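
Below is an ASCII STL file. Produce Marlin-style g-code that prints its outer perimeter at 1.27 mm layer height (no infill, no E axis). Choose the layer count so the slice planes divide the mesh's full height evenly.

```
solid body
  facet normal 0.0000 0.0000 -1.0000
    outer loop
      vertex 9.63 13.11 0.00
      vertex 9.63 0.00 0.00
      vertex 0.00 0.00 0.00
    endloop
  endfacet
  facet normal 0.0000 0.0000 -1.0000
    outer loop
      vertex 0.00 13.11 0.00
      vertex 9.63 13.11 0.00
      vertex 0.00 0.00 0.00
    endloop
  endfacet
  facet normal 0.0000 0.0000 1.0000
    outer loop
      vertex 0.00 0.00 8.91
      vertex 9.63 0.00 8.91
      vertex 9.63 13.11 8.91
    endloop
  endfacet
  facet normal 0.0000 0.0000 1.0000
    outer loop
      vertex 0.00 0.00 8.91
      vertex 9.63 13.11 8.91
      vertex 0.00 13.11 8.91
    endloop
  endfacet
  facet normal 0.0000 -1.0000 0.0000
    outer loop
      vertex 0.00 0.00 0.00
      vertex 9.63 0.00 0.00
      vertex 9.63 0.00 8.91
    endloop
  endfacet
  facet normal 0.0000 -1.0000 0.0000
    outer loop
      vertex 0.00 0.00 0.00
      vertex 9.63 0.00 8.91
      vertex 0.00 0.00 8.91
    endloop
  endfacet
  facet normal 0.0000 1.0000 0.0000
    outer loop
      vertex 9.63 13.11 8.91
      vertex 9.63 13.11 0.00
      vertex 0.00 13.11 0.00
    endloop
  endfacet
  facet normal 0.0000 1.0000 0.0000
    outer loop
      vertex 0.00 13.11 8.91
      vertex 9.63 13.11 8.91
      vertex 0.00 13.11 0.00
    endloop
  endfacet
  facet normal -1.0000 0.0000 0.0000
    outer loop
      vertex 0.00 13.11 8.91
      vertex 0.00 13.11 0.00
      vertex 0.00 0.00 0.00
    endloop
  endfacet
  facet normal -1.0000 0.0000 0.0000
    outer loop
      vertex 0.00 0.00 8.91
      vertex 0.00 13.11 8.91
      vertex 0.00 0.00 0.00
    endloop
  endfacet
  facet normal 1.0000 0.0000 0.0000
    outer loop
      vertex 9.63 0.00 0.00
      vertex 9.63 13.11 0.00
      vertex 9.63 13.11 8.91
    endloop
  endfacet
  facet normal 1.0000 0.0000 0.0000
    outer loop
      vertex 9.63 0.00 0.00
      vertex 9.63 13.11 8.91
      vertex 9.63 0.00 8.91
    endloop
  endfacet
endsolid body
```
; perimeter-only toolpath
G21 ; units = mm
G90 ; absolute positioning
G28 ; home
; layer 1
G0 Z1.27
G0 X0.00 Y0.00
G1 X9.63 Y0.00
G1 X9.63 Y13.11
G1 X0.00 Y13.11
G1 X0.00 Y0.00
; layer 2
G0 Z2.55
G0 X0.00 Y0.00
G1 X9.63 Y0.00
G1 X9.63 Y13.11
G1 X0.00 Y13.11
G1 X0.00 Y0.00
; layer 3
G0 Z3.82
G0 X0.00 Y0.00
G1 X9.63 Y0.00
G1 X9.63 Y13.11
G1 X0.00 Y13.11
G1 X0.00 Y0.00
; layer 4
G0 Z5.09
G0 X0.00 Y0.00
G1 X9.63 Y0.00
G1 X9.63 Y13.11
G1 X0.00 Y13.11
G1 X0.00 Y0.00
; layer 5
G0 Z6.36
G0 X0.00 Y0.00
G1 X9.63 Y0.00
G1 X9.63 Y13.11
G1 X0.00 Y13.11
G1 X0.00 Y0.00
; layer 6
G0 Z7.64
G0 X0.00 Y0.00
G1 X9.63 Y0.00
G1 X9.63 Y13.11
G1 X0.00 Y13.11
G1 X0.00 Y0.00
; layer 7
G0 Z8.91
G0 X0.00 Y0.00
G1 X9.63 Y0.00
G1 X9.63 Y13.11
G1 X0.00 Y13.11
G1 X0.00 Y0.00
M2 ; end

The solid is a rectangular box, roughly 9.63 × 13.1 mm footprint and 8.91 mm tall. Slicing at Δz = 1.27 mm — 7 equal slices spanning the solid's height, so layer i sits at z = i·h/7 — gives 7 non-empty perimeters. Each is a 4-segment closed polygon; G0 lifts to the layer z and rapids to the start vertex, then G1 traces the edges.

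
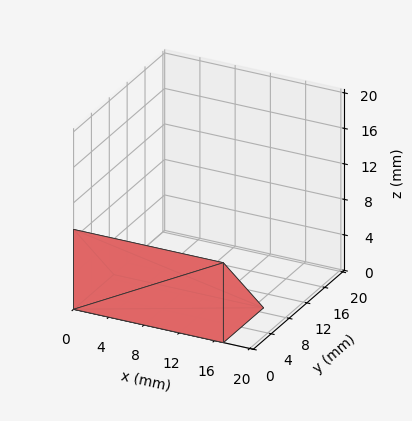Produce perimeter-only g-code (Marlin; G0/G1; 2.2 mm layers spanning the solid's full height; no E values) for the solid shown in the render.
Reading the render: the shape is a wedge (ramp): 17 × 9 mm base, rising to 9 mm along the y=0 edge and sloping linearly to z=0 at y=9 (dimensions read to the nearest mm from the axis ticks). For the g-code, the solid's height is divided into equal slices at the stated Δz and each level perimeter traced with G1 moves after a G0 lift.

; perimeter-only toolpath
G21 ; units = mm
G90 ; absolute positioning
G28 ; home
; layer 1
G0 Z2.2
G0 X0.0 Y0.0
G1 X17.0 Y0.0
G1 X17.0 Y6.8
G1 X0.0 Y6.8
G1 X0.0 Y0.0
; layer 2
G0 Z4.5
G0 X0.0 Y0.0
G1 X17.0 Y0.0
G1 X17.0 Y4.5
G1 X0.0 Y4.5
G1 X0.0 Y0.0
; layer 3
G0 Z6.8
G0 X0.0 Y0.0
G1 X17.0 Y0.0
G1 X17.0 Y2.2
G1 X0.0 Y2.2
G1 X0.0 Y0.0
M2 ; end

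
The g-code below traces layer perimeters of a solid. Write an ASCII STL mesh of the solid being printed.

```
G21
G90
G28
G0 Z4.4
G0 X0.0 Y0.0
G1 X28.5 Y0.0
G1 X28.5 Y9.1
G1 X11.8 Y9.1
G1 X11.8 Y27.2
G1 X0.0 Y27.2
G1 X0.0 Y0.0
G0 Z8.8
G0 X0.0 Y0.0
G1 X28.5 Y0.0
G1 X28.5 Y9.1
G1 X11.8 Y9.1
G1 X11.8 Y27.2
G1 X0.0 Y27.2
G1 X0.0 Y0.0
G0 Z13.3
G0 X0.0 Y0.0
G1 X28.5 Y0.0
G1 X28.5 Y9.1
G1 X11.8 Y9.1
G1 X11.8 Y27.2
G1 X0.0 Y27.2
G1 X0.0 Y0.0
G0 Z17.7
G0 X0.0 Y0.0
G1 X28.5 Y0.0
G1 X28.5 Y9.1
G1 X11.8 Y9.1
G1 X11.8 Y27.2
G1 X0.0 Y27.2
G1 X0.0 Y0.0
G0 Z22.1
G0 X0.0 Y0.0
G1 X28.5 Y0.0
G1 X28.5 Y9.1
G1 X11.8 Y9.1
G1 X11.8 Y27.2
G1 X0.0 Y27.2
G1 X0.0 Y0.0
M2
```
solid part
  facet normal 0.0000 0.0000 -1.0000
    outer loop
      vertex 28.5 9.1 0.0
      vertex 28.5 0.0 0.0
      vertex 0.0 0.0 0.0
    endloop
  endfacet
  facet normal 0.0000 0.0000 -1.0000
    outer loop
      vertex 11.8 9.1 0.0
      vertex 28.5 9.1 0.0
      vertex 0.0 0.0 0.0
    endloop
  endfacet
  facet normal 0.0000 0.0000 -1.0000
    outer loop
      vertex 11.8 27.2 0.0
      vertex 11.8 9.1 0.0
      vertex 0.0 0.0 0.0
    endloop
  endfacet
  facet normal 0.0000 0.0000 -1.0000
    outer loop
      vertex 0.0 27.2 0.0
      vertex 11.8 27.2 0.0
      vertex 0.0 0.0 0.0
    endloop
  endfacet
  facet normal 0.0000 0.0000 1.0000
    outer loop
      vertex 0.0 0.0 22.1
      vertex 28.5 0.0 22.1
      vertex 28.5 9.1 22.1
    endloop
  endfacet
  facet normal 0.0000 0.0000 1.0000
    outer loop
      vertex 0.0 0.0 22.1
      vertex 28.5 9.1 22.1
      vertex 11.8 9.1 22.1
    endloop
  endfacet
  facet normal 0.0000 0.0000 1.0000
    outer loop
      vertex 0.0 0.0 22.1
      vertex 11.8 9.1 22.1
      vertex 11.8 27.2 22.1
    endloop
  endfacet
  facet normal 0.0000 0.0000 1.0000
    outer loop
      vertex 0.0 0.0 22.1
      vertex 11.8 27.2 22.1
      vertex 0.0 27.2 22.1
    endloop
  endfacet
  facet normal 0.0000 -1.0000 0.0000
    outer loop
      vertex 0.0 0.0 0.0
      vertex 28.5 0.0 0.0
      vertex 28.5 0.0 22.1
    endloop
  endfacet
  facet normal 0.0000 -1.0000 0.0000
    outer loop
      vertex 0.0 0.0 0.0
      vertex 28.5 0.0 22.1
      vertex 0.0 0.0 22.1
    endloop
  endfacet
  facet normal 1.0000 0.0000 0.0000
    outer loop
      vertex 28.5 0.0 0.0
      vertex 28.5 9.1 0.0
      vertex 28.5 9.1 22.1
    endloop
  endfacet
  facet normal 1.0000 0.0000 0.0000
    outer loop
      vertex 28.5 0.0 0.0
      vertex 28.5 9.1 22.1
      vertex 28.5 0.0 22.1
    endloop
  endfacet
  facet normal 0.0000 1.0000 0.0000
    outer loop
      vertex 28.5 9.1 0.0
      vertex 11.8 9.1 0.0
      vertex 11.8 9.1 22.1
    endloop
  endfacet
  facet normal 0.0000 1.0000 0.0000
    outer loop
      vertex 28.5 9.1 0.0
      vertex 11.8 9.1 22.1
      vertex 28.5 9.1 22.1
    endloop
  endfacet
  facet normal 1.0000 0.0000 0.0000
    outer loop
      vertex 11.8 9.1 0.0
      vertex 11.8 27.2 0.0
      vertex 11.8 27.2 22.1
    endloop
  endfacet
  facet normal 1.0000 0.0000 0.0000
    outer loop
      vertex 11.8 9.1 0.0
      vertex 11.8 27.2 22.1
      vertex 11.8 9.1 22.1
    endloop
  endfacet
  facet normal 0.0000 1.0000 0.0000
    outer loop
      vertex 11.8 27.2 0.0
      vertex 0.0 27.2 0.0
      vertex 0.0 27.2 22.1
    endloop
  endfacet
  facet normal 0.0000 1.0000 0.0000
    outer loop
      vertex 11.8 27.2 0.0
      vertex 0.0 27.2 22.1
      vertex 11.8 27.2 22.1
    endloop
  endfacet
  facet normal -1.0000 0.0000 0.0000
    outer loop
      vertex 0.0 27.2 0.0
      vertex 0.0 0.0 0.0
      vertex 0.0 0.0 22.1
    endloop
  endfacet
  facet normal -1.0000 0.0000 0.0000
    outer loop
      vertex 0.0 27.2 0.0
      vertex 0.0 0.0 22.1
      vertex 0.0 27.2 22.1
    endloop
  endfacet
endsolid part

The G0 Z moves step by Δz≈4.4 mm. Every layer's G1 loop is the same polygon, so the solid is a straight extrusion of it from z=0 to z≈22.1. Closing with flat bottom and top caps and triangulating gives 20 facets — an L-shaped prism: outer 28.5 × 27.2 mm, arm thicknesses ≈ 9.1 mm (horizontal) and 11.8 mm (vertical), extruded 22.1 mm in z.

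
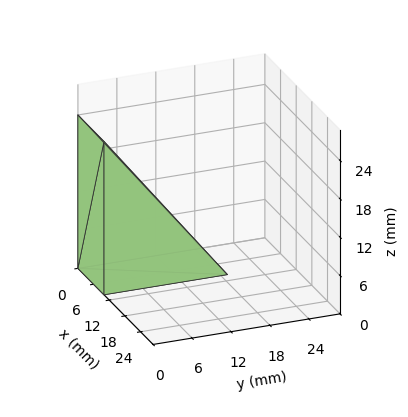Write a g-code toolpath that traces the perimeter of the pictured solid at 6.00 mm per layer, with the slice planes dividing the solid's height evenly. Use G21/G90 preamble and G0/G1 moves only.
Reading the render: the shape is a wedge (ramp): 10 × 19 mm base, rising to 24 mm along the y=0 edge and sloping linearly to z=0 at y=19 (dimensions read to the nearest mm from the axis ticks). For the g-code, the solid's height is divided into equal slices at the stated Δz and each level perimeter traced with G1 moves after a G0 lift.

; perimeter-only toolpath
G21 ; units = mm
G90 ; absolute positioning
G28 ; home
; layer 1
G0 Z6.00
G0 X0.00 Y0.00
G1 X10.00 Y0.00
G1 X10.00 Y14.25
G1 X0.00 Y14.25
G1 X0.00 Y0.00
; layer 2
G0 Z12.00
G0 X0.00 Y0.00
G1 X10.00 Y0.00
G1 X10.00 Y9.50
G1 X0.00 Y9.50
G1 X0.00 Y0.00
; layer 3
G0 Z18.00
G0 X0.00 Y0.00
G1 X10.00 Y0.00
G1 X10.00 Y4.75
G1 X0.00 Y4.75
G1 X0.00 Y0.00
M2 ; end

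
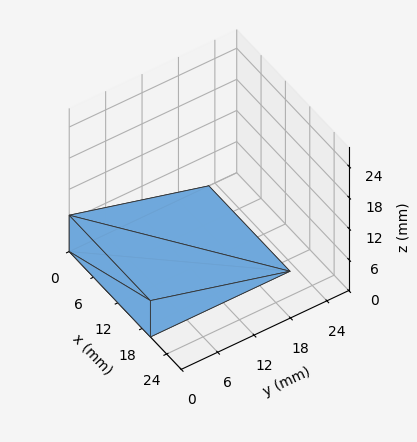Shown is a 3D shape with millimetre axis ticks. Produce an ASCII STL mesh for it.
Reading the render: the shape is a wedge (ramp): 20 × 23 mm base, rising to 7 mm along the y=0 edge and sloping linearly to z=0 at y=23 (dimensions read to the nearest mm from the axis ticks). For the STL, each face is triangulated and given an outward normal.

solid part
  facet normal 0.0000 0.0000 -1.0000
    outer loop
      vertex 20.000 23.000 0.000
      vertex 20.000 0.000 0.000
      vertex 0.000 0.000 0.000
    endloop
  endfacet
  facet normal 0.0000 0.0000 -1.0000
    outer loop
      vertex 0.000 23.000 0.000
      vertex 20.000 23.000 0.000
      vertex 0.000 0.000 0.000
    endloop
  endfacet
  facet normal 0.0000 -1.0000 0.0000
    outer loop
      vertex 0.000 0.000 0.000
      vertex 20.000 0.000 0.000
      vertex 20.000 0.000 7.000
    endloop
  endfacet
  facet normal 0.0000 -1.0000 0.0000
    outer loop
      vertex 0.000 0.000 0.000
      vertex 20.000 0.000 7.000
      vertex 0.000 0.000 7.000
    endloop
  endfacet
  facet normal 0.0000 0.2912 0.9567
    outer loop
      vertex 0.000 0.000 7.000
      vertex 20.000 0.000 7.000
      vertex 20.000 23.000 0.000
    endloop
  endfacet
  facet normal 0.0000 0.2912 0.9567
    outer loop
      vertex 0.000 0.000 7.000
      vertex 20.000 23.000 0.000
      vertex 0.000 23.000 0.000
    endloop
  endfacet
  facet normal -1.0000 0.0000 0.0000
    outer loop
      vertex 0.000 0.000 7.000
      vertex 0.000 23.000 0.000
      vertex 0.000 0.000 0.000
    endloop
  endfacet
  facet normal 1.0000 0.0000 0.0000
    outer loop
      vertex 20.000 0.000 0.000
      vertex 20.000 23.000 0.000
      vertex 20.000 0.000 7.000
    endloop
  endfacet
endsolid part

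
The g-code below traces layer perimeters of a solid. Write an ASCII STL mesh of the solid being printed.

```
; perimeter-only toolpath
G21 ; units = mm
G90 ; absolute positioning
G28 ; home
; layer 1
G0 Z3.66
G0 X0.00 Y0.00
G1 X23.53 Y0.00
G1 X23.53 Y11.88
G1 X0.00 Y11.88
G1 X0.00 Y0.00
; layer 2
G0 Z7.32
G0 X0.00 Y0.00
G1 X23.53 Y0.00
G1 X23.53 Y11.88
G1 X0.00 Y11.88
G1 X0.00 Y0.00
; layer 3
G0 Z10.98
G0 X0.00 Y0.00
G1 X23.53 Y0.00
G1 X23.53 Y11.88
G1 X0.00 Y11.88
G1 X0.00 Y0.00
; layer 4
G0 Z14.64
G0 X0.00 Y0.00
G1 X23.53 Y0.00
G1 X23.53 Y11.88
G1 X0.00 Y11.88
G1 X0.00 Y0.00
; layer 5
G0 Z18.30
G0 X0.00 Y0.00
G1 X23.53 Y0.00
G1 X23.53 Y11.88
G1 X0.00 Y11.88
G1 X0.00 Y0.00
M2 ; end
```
solid part
  facet normal 0.0000 0.0000 -1.0000
    outer loop
      vertex 23.53 11.88 0.00
      vertex 23.53 0.00 0.00
      vertex 0.00 0.00 0.00
    endloop
  endfacet
  facet normal 0.0000 0.0000 -1.0000
    outer loop
      vertex 0.00 11.88 0.00
      vertex 23.53 11.88 0.00
      vertex 0.00 0.00 0.00
    endloop
  endfacet
  facet normal 0.0000 0.0000 1.0000
    outer loop
      vertex 0.00 0.00 18.30
      vertex 23.53 0.00 18.30
      vertex 23.53 11.88 18.30
    endloop
  endfacet
  facet normal 0.0000 0.0000 1.0000
    outer loop
      vertex 0.00 0.00 18.30
      vertex 23.53 11.88 18.30
      vertex 0.00 11.88 18.30
    endloop
  endfacet
  facet normal 0.0000 -1.0000 0.0000
    outer loop
      vertex 0.00 0.00 0.00
      vertex 23.53 0.00 0.00
      vertex 23.53 0.00 18.30
    endloop
  endfacet
  facet normal 0.0000 -1.0000 0.0000
    outer loop
      vertex 0.00 0.00 0.00
      vertex 23.53 0.00 18.30
      vertex 0.00 0.00 18.30
    endloop
  endfacet
  facet normal 0.0000 1.0000 0.0000
    outer loop
      vertex 23.53 11.88 18.30
      vertex 23.53 11.88 0.00
      vertex 0.00 11.88 0.00
    endloop
  endfacet
  facet normal 0.0000 1.0000 0.0000
    outer loop
      vertex 0.00 11.88 18.30
      vertex 23.53 11.88 18.30
      vertex 0.00 11.88 0.00
    endloop
  endfacet
  facet normal -1.0000 0.0000 0.0000
    outer loop
      vertex 0.00 11.88 18.30
      vertex 0.00 11.88 0.00
      vertex 0.00 0.00 0.00
    endloop
  endfacet
  facet normal -1.0000 0.0000 0.0000
    outer loop
      vertex 0.00 0.00 18.30
      vertex 0.00 11.88 18.30
      vertex 0.00 0.00 0.00
    endloop
  endfacet
  facet normal 1.0000 0.0000 0.0000
    outer loop
      vertex 23.53 0.00 0.00
      vertex 23.53 11.88 0.00
      vertex 23.53 11.88 18.30
    endloop
  endfacet
  facet normal 1.0000 0.0000 0.0000
    outer loop
      vertex 23.53 0.00 0.00
      vertex 23.53 11.88 18.30
      vertex 23.53 0.00 18.30
    endloop
  endfacet
endsolid part

The G0 Z moves step by Δz≈3.66 mm. Every layer's G1 loop is the same polygon, so the solid is a straight extrusion of it from z=0 to z≈18.3. Closing with flat bottom and top caps and triangulating gives 12 facets — a rectangular box, roughly 23.5 × 11.9 mm footprint and 18.3 mm tall.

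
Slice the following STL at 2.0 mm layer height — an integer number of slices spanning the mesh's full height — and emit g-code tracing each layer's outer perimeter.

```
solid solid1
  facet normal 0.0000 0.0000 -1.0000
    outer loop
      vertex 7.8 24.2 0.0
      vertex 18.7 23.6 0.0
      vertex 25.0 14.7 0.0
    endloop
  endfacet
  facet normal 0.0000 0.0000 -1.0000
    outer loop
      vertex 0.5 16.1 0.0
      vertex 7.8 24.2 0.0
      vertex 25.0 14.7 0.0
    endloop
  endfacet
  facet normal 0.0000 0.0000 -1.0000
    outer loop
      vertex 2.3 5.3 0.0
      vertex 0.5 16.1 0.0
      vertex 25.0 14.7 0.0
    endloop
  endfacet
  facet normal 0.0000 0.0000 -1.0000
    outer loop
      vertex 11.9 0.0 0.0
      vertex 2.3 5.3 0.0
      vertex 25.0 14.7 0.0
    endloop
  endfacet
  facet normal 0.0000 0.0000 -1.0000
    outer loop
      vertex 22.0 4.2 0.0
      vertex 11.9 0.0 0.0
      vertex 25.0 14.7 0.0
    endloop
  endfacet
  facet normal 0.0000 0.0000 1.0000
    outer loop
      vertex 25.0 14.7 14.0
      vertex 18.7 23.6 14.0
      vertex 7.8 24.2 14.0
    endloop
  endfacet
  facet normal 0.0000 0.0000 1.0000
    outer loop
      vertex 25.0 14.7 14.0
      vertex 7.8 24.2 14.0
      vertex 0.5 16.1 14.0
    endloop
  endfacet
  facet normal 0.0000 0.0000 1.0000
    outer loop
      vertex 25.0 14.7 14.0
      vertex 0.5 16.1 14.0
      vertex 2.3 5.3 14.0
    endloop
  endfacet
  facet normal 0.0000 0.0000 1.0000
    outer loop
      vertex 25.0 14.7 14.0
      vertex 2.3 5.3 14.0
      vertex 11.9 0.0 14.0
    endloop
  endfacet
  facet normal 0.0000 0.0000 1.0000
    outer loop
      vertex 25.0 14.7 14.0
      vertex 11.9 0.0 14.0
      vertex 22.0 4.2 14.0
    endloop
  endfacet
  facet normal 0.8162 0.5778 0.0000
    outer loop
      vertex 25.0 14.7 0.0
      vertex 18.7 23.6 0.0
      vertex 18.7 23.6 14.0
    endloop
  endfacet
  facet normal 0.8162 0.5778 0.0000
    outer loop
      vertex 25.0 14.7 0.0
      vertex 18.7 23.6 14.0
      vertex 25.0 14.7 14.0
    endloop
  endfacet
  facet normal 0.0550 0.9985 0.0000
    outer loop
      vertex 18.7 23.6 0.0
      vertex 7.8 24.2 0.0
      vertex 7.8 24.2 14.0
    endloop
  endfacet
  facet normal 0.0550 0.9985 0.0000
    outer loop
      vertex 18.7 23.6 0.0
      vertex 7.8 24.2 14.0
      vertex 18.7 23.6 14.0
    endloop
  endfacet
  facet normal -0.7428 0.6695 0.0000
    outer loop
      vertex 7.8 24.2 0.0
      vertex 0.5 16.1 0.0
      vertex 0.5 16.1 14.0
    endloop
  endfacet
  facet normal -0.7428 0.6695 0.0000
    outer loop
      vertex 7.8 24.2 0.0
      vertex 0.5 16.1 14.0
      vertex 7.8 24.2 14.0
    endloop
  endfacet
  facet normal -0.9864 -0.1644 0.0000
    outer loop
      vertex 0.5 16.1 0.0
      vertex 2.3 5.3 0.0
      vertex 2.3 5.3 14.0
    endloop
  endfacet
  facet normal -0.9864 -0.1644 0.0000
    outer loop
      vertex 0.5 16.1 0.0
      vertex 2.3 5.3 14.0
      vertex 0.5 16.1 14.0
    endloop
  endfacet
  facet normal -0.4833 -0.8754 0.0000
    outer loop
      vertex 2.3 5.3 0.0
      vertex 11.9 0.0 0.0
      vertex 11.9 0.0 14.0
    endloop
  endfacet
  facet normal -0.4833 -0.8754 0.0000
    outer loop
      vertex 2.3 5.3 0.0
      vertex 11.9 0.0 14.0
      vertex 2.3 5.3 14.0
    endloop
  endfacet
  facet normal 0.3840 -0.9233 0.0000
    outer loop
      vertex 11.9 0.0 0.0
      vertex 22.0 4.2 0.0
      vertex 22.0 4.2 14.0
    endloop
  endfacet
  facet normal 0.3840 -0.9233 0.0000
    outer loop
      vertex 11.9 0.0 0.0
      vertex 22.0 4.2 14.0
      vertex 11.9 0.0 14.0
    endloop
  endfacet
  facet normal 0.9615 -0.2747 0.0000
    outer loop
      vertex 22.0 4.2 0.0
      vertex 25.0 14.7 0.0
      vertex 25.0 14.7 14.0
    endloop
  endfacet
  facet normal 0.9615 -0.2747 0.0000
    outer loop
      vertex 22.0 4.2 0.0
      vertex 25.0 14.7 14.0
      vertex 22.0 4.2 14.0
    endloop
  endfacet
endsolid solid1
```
; perimeter-only toolpath
G21 ; units = mm
G90 ; absolute positioning
G28 ; home
; layer 1
G0 Z2.0
G0 X25.0 Y14.7
G1 X18.7 Y23.6
G1 X7.8 Y24.2
G1 X0.5 Y16.1
G1 X2.3 Y5.3
G1 X11.9 Y0.0
G1 X22.0 Y4.2
G1 X25.0 Y14.7
; layer 2
G0 Z4.0
G0 X25.0 Y14.7
G1 X18.7 Y23.6
G1 X7.8 Y24.2
G1 X0.5 Y16.1
G1 X2.3 Y5.3
G1 X11.9 Y0.0
G1 X22.0 Y4.2
G1 X25.0 Y14.7
; layer 3
G0 Z6.0
G0 X25.0 Y14.7
G1 X18.7 Y23.6
G1 X7.8 Y24.2
G1 X0.5 Y16.1
G1 X2.3 Y5.3
G1 X11.9 Y0.0
G1 X22.0 Y4.2
G1 X25.0 Y14.7
; layer 4
G0 Z8.0
G0 X25.0 Y14.7
G1 X18.7 Y23.6
G1 X7.8 Y24.2
G1 X0.5 Y16.1
G1 X2.3 Y5.3
G1 X11.9 Y0.0
G1 X22.0 Y4.2
G1 X25.0 Y14.7
; layer 5
G0 Z10.0
G0 X25.0 Y14.7
G1 X18.7 Y23.6
G1 X7.8 Y24.2
G1 X0.5 Y16.1
G1 X2.3 Y5.3
G1 X11.9 Y0.0
G1 X22.0 Y4.2
G1 X25.0 Y14.7
; layer 6
G0 Z12.0
G0 X25.0 Y14.7
G1 X18.7 Y23.6
G1 X7.8 Y24.2
G1 X0.5 Y16.1
G1 X2.3 Y5.3
G1 X11.9 Y0.0
G1 X22.0 Y4.2
G1 X25.0 Y14.7
; layer 7
G0 Z14.0
G0 X25.0 Y14.7
G1 X18.7 Y23.6
G1 X7.8 Y24.2
G1 X0.5 Y16.1
G1 X2.3 Y5.3
G1 X11.9 Y0.0
G1 X22.0 Y4.2
G1 X25.0 Y14.7
M2 ; end

The solid is a regular 7-sided prism (a cylinder approximated with 7 flat sides), circumscribed radius ≈ 12.6 mm, height ≈ 14 mm. Slicing at Δz = 2.0 mm — 7 equal slices spanning the solid's height, so layer i sits at z = i·h/7 — gives 7 non-empty perimeters. Each is a 7-segment closed polygon; G0 lifts to the layer z and rapids to the start vertex, then G1 traces the edges.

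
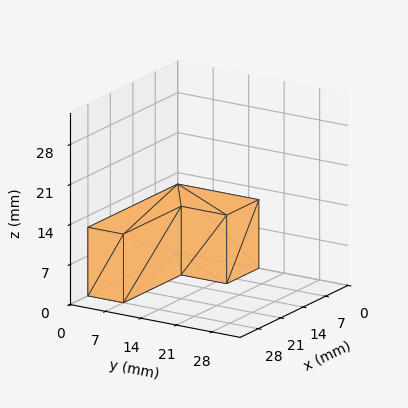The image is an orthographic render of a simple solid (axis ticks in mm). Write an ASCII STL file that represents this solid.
Reading the render: the shape is an L-shaped prism: outer 28 × 16 mm, arm thicknesses ≈ 7 mm (horizontal) and 10 mm (vertical), extruded 12 mm in z (dimensions read to the nearest mm from the axis ticks). For the STL, each face is triangulated and given an outward normal.

solid part
  facet normal 0.0000 0.0000 -1.0000
    outer loop
      vertex 28.0 7.0 0.0
      vertex 28.0 0.0 0.0
      vertex 0.0 0.0 0.0
    endloop
  endfacet
  facet normal 0.0000 0.0000 -1.0000
    outer loop
      vertex 10.0 7.0 0.0
      vertex 28.0 7.0 0.0
      vertex 0.0 0.0 0.0
    endloop
  endfacet
  facet normal 0.0000 0.0000 -1.0000
    outer loop
      vertex 10.0 16.0 0.0
      vertex 10.0 7.0 0.0
      vertex 0.0 0.0 0.0
    endloop
  endfacet
  facet normal 0.0000 0.0000 -1.0000
    outer loop
      vertex 0.0 16.0 0.0
      vertex 10.0 16.0 0.0
      vertex 0.0 0.0 0.0
    endloop
  endfacet
  facet normal 0.0000 0.0000 1.0000
    outer loop
      vertex 0.0 0.0 12.0
      vertex 28.0 0.0 12.0
      vertex 28.0 7.0 12.0
    endloop
  endfacet
  facet normal 0.0000 0.0000 1.0000
    outer loop
      vertex 0.0 0.0 12.0
      vertex 28.0 7.0 12.0
      vertex 10.0 7.0 12.0
    endloop
  endfacet
  facet normal 0.0000 0.0000 1.0000
    outer loop
      vertex 0.0 0.0 12.0
      vertex 10.0 7.0 12.0
      vertex 10.0 16.0 12.0
    endloop
  endfacet
  facet normal 0.0000 0.0000 1.0000
    outer loop
      vertex 0.0 0.0 12.0
      vertex 10.0 16.0 12.0
      vertex 0.0 16.0 12.0
    endloop
  endfacet
  facet normal 0.0000 -1.0000 0.0000
    outer loop
      vertex 0.0 0.0 0.0
      vertex 28.0 0.0 0.0
      vertex 28.0 0.0 12.0
    endloop
  endfacet
  facet normal 0.0000 -1.0000 0.0000
    outer loop
      vertex 0.0 0.0 0.0
      vertex 28.0 0.0 12.0
      vertex 0.0 0.0 12.0
    endloop
  endfacet
  facet normal 1.0000 0.0000 0.0000
    outer loop
      vertex 28.0 0.0 0.0
      vertex 28.0 7.0 0.0
      vertex 28.0 7.0 12.0
    endloop
  endfacet
  facet normal 1.0000 0.0000 0.0000
    outer loop
      vertex 28.0 0.0 0.0
      vertex 28.0 7.0 12.0
      vertex 28.0 0.0 12.0
    endloop
  endfacet
  facet normal 0.0000 1.0000 0.0000
    outer loop
      vertex 28.0 7.0 0.0
      vertex 10.0 7.0 0.0
      vertex 10.0 7.0 12.0
    endloop
  endfacet
  facet normal 0.0000 1.0000 0.0000
    outer loop
      vertex 28.0 7.0 0.0
      vertex 10.0 7.0 12.0
      vertex 28.0 7.0 12.0
    endloop
  endfacet
  facet normal 1.0000 0.0000 0.0000
    outer loop
      vertex 10.0 7.0 0.0
      vertex 10.0 16.0 0.0
      vertex 10.0 16.0 12.0
    endloop
  endfacet
  facet normal 1.0000 0.0000 0.0000
    outer loop
      vertex 10.0 7.0 0.0
      vertex 10.0 16.0 12.0
      vertex 10.0 7.0 12.0
    endloop
  endfacet
  facet normal 0.0000 1.0000 0.0000
    outer loop
      vertex 10.0 16.0 0.0
      vertex 0.0 16.0 0.0
      vertex 0.0 16.0 12.0
    endloop
  endfacet
  facet normal 0.0000 1.0000 0.0000
    outer loop
      vertex 10.0 16.0 0.0
      vertex 0.0 16.0 12.0
      vertex 10.0 16.0 12.0
    endloop
  endfacet
  facet normal -1.0000 0.0000 0.0000
    outer loop
      vertex 0.0 16.0 0.0
      vertex 0.0 0.0 0.0
      vertex 0.0 0.0 12.0
    endloop
  endfacet
  facet normal -1.0000 0.0000 0.0000
    outer loop
      vertex 0.0 16.0 0.0
      vertex 0.0 0.0 12.0
      vertex 0.0 16.0 12.0
    endloop
  endfacet
endsolid part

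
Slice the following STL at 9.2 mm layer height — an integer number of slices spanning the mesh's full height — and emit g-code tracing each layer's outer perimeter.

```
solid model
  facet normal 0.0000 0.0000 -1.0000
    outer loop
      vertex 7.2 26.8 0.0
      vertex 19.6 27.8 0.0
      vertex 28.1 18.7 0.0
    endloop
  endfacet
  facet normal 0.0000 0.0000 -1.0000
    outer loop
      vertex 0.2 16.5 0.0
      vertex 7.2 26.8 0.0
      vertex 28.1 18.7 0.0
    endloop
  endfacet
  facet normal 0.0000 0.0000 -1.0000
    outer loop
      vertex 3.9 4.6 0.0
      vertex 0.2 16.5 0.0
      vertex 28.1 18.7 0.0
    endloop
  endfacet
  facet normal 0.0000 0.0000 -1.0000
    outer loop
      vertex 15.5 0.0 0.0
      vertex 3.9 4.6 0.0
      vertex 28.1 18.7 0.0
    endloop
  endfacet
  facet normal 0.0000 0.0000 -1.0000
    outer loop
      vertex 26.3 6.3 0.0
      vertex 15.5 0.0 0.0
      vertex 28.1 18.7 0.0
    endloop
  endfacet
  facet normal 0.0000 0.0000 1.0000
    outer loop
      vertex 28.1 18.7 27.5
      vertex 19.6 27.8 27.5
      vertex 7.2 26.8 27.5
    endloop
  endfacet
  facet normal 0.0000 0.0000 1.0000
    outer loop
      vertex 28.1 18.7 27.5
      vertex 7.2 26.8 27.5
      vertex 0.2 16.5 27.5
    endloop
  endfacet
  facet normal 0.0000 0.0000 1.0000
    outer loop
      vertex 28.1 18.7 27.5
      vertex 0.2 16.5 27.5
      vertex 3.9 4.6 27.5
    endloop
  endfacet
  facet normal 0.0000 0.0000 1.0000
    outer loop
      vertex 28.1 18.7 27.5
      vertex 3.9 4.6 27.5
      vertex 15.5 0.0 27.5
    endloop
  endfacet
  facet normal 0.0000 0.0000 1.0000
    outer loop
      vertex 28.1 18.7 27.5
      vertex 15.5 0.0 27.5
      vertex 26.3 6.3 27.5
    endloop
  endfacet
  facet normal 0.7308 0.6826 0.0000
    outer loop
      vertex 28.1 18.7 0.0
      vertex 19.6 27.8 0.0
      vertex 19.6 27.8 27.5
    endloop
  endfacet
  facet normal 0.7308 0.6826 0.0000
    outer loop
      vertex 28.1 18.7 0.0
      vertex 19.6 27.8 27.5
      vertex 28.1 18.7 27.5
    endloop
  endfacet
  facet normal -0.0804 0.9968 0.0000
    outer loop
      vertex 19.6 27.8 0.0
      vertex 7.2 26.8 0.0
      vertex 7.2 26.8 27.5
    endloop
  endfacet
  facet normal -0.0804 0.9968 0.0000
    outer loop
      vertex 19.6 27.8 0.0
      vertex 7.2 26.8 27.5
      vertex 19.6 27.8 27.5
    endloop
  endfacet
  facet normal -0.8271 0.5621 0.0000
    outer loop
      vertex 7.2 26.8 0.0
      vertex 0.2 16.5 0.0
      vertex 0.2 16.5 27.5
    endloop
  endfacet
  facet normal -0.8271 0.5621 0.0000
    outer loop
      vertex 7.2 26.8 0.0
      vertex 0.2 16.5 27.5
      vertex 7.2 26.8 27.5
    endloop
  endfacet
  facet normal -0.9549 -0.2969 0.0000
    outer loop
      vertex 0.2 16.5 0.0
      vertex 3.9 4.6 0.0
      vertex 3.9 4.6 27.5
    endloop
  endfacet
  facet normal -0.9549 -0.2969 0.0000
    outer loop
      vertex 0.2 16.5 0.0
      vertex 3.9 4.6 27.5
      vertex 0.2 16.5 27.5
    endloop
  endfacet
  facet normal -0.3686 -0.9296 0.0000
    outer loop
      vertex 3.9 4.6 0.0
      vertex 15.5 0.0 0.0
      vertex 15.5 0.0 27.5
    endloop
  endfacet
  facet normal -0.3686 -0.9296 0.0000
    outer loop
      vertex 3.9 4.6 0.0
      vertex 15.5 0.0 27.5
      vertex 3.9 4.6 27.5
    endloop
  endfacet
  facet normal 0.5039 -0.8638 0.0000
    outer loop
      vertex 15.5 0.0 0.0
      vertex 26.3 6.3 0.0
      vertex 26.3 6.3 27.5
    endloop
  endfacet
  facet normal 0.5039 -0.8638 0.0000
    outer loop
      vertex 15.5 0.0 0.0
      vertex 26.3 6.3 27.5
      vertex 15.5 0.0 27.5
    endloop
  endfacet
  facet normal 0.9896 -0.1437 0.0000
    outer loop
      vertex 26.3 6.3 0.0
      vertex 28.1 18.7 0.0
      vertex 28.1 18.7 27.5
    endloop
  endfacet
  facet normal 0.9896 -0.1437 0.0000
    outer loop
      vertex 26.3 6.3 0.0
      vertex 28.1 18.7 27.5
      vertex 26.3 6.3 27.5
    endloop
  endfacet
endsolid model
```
; perimeter-only toolpath
G21 ; units = mm
G90 ; absolute positioning
G28 ; home
; layer 1
G0 Z9.2
G0 X28.1 Y18.7
G1 X19.6 Y27.8
G1 X7.2 Y26.8
G1 X0.2 Y16.5
G1 X3.9 Y4.6
G1 X15.5 Y0.0
G1 X26.3 Y6.3
G1 X28.1 Y18.7
; layer 2
G0 Z18.3
G0 X28.1 Y18.7
G1 X19.6 Y27.8
G1 X7.2 Y26.8
G1 X0.2 Y16.5
G1 X3.9 Y4.6
G1 X15.5 Y0.0
G1 X26.3 Y6.3
G1 X28.1 Y18.7
; layer 3
G0 Z27.5
G0 X28.1 Y18.7
G1 X19.6 Y27.8
G1 X7.2 Y26.8
G1 X0.2 Y16.5
G1 X3.9 Y4.6
G1 X15.5 Y0.0
G1 X26.3 Y6.3
G1 X28.1 Y18.7
M2 ; end

The solid is a regular 7-sided prism (a cylinder approximated with 7 flat sides), circumscribed radius ≈ 14.4 mm, height ≈ 27.5 mm. Slicing at Δz = 9.2 mm — 3 equal slices spanning the solid's height, so layer i sits at z = i·h/3 — gives 3 non-empty perimeters. Each is a 7-segment closed polygon; G0 lifts to the layer z and rapids to the start vertex, then G1 traces the edges.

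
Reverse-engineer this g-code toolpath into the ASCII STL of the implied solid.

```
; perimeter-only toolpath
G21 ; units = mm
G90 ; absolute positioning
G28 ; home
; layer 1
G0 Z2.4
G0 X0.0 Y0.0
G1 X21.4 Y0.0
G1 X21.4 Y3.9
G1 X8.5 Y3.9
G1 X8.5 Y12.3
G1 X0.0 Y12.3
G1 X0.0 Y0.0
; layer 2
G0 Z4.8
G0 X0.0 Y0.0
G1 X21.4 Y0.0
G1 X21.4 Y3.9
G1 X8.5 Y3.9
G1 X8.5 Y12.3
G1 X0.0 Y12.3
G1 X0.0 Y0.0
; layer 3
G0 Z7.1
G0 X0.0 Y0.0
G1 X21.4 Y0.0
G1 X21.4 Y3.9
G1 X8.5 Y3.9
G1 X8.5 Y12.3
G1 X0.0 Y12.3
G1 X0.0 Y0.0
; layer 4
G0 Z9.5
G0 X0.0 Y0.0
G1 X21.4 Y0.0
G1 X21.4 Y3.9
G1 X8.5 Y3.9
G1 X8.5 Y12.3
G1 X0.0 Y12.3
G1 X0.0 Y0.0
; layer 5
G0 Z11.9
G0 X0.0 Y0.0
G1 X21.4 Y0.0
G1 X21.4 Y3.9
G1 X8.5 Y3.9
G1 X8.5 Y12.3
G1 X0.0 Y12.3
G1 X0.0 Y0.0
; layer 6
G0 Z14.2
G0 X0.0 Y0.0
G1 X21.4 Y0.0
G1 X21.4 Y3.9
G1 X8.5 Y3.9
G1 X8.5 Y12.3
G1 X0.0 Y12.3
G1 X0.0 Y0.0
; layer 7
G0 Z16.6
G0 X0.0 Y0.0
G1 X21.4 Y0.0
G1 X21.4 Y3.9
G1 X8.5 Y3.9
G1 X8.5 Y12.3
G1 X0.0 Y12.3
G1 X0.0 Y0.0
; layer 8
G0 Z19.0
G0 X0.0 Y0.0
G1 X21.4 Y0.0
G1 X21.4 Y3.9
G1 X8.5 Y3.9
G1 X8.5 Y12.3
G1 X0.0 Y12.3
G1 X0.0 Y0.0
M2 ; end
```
solid part
  facet normal 0.0000 0.0000 -1.0000
    outer loop
      vertex 21.4 3.9 0.0
      vertex 21.4 0.0 0.0
      vertex 0.0 0.0 0.0
    endloop
  endfacet
  facet normal 0.0000 0.0000 -1.0000
    outer loop
      vertex 8.5 3.9 0.0
      vertex 21.4 3.9 0.0
      vertex 0.0 0.0 0.0
    endloop
  endfacet
  facet normal 0.0000 0.0000 -1.0000
    outer loop
      vertex 8.5 12.3 0.0
      vertex 8.5 3.9 0.0
      vertex 0.0 0.0 0.0
    endloop
  endfacet
  facet normal 0.0000 0.0000 -1.0000
    outer loop
      vertex 0.0 12.3 0.0
      vertex 8.5 12.3 0.0
      vertex 0.0 0.0 0.0
    endloop
  endfacet
  facet normal 0.0000 0.0000 1.0000
    outer loop
      vertex 0.0 0.0 19.0
      vertex 21.4 0.0 19.0
      vertex 21.4 3.9 19.0
    endloop
  endfacet
  facet normal 0.0000 0.0000 1.0000
    outer loop
      vertex 0.0 0.0 19.0
      vertex 21.4 3.9 19.0
      vertex 8.5 3.9 19.0
    endloop
  endfacet
  facet normal 0.0000 0.0000 1.0000
    outer loop
      vertex 0.0 0.0 19.0
      vertex 8.5 3.9 19.0
      vertex 8.5 12.3 19.0
    endloop
  endfacet
  facet normal 0.0000 0.0000 1.0000
    outer loop
      vertex 0.0 0.0 19.0
      vertex 8.5 12.3 19.0
      vertex 0.0 12.3 19.0
    endloop
  endfacet
  facet normal 0.0000 -1.0000 0.0000
    outer loop
      vertex 0.0 0.0 0.0
      vertex 21.4 0.0 0.0
      vertex 21.4 0.0 19.0
    endloop
  endfacet
  facet normal 0.0000 -1.0000 0.0000
    outer loop
      vertex 0.0 0.0 0.0
      vertex 21.4 0.0 19.0
      vertex 0.0 0.0 19.0
    endloop
  endfacet
  facet normal 1.0000 0.0000 0.0000
    outer loop
      vertex 21.4 0.0 0.0
      vertex 21.4 3.9 0.0
      vertex 21.4 3.9 19.0
    endloop
  endfacet
  facet normal 1.0000 0.0000 0.0000
    outer loop
      vertex 21.4 0.0 0.0
      vertex 21.4 3.9 19.0
      vertex 21.4 0.0 19.0
    endloop
  endfacet
  facet normal 0.0000 1.0000 0.0000
    outer loop
      vertex 21.4 3.9 0.0
      vertex 8.5 3.9 0.0
      vertex 8.5 3.9 19.0
    endloop
  endfacet
  facet normal 0.0000 1.0000 0.0000
    outer loop
      vertex 21.4 3.9 0.0
      vertex 8.5 3.9 19.0
      vertex 21.4 3.9 19.0
    endloop
  endfacet
  facet normal 1.0000 0.0000 0.0000
    outer loop
      vertex 8.5 3.9 0.0
      vertex 8.5 12.3 0.0
      vertex 8.5 12.3 19.0
    endloop
  endfacet
  facet normal 1.0000 0.0000 0.0000
    outer loop
      vertex 8.5 3.9 0.0
      vertex 8.5 12.3 19.0
      vertex 8.5 3.9 19.0
    endloop
  endfacet
  facet normal 0.0000 1.0000 0.0000
    outer loop
      vertex 8.5 12.3 0.0
      vertex 0.0 12.3 0.0
      vertex 0.0 12.3 19.0
    endloop
  endfacet
  facet normal 0.0000 1.0000 0.0000
    outer loop
      vertex 8.5 12.3 0.0
      vertex 0.0 12.3 19.0
      vertex 8.5 12.3 19.0
    endloop
  endfacet
  facet normal -1.0000 0.0000 0.0000
    outer loop
      vertex 0.0 12.3 0.0
      vertex 0.0 0.0 0.0
      vertex 0.0 0.0 19.0
    endloop
  endfacet
  facet normal -1.0000 0.0000 0.0000
    outer loop
      vertex 0.0 12.3 0.0
      vertex 0.0 0.0 19.0
      vertex 0.0 12.3 19.0
    endloop
  endfacet
endsolid part

The G0 Z moves step by Δz≈2.4 mm. Every layer's G1 loop is the same polygon, so the solid is a straight extrusion of it from z=0 to z≈19. Closing with flat bottom and top caps and triangulating gives 20 facets — an L-shaped prism: outer 21.4 × 12.3 mm, arm thicknesses ≈ 3.9 mm (horizontal) and 8.5 mm (vertical), extruded 19 mm in z.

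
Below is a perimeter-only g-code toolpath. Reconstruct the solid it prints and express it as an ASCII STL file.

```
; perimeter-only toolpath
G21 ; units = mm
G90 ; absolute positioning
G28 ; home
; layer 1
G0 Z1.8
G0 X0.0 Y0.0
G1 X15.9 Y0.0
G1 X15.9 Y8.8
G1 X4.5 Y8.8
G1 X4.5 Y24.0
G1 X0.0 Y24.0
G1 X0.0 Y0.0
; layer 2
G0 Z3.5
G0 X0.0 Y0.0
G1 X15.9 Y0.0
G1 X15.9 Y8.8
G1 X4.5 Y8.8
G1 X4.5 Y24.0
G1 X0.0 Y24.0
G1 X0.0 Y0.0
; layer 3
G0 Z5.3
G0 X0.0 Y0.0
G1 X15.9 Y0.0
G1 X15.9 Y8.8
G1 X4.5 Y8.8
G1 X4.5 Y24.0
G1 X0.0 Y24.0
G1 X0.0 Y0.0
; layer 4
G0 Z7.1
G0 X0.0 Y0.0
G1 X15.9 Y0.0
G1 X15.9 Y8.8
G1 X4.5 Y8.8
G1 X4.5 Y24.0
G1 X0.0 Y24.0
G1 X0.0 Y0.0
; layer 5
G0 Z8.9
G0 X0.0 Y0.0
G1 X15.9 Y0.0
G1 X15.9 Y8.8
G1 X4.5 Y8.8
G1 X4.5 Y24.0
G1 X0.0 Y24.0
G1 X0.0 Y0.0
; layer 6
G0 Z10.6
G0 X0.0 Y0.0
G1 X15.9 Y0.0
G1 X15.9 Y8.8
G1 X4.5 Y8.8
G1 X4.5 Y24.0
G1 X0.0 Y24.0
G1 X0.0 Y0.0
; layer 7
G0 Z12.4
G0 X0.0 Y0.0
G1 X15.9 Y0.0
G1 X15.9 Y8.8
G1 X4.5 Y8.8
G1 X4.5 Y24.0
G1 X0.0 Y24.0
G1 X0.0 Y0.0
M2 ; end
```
solid part
  facet normal 0.0000 0.0000 -1.0000
    outer loop
      vertex 15.9 8.8 0.0
      vertex 15.9 0.0 0.0
      vertex 0.0 0.0 0.0
    endloop
  endfacet
  facet normal 0.0000 0.0000 -1.0000
    outer loop
      vertex 4.5 8.8 0.0
      vertex 15.9 8.8 0.0
      vertex 0.0 0.0 0.0
    endloop
  endfacet
  facet normal 0.0000 0.0000 -1.0000
    outer loop
      vertex 4.5 24.0 0.0
      vertex 4.5 8.8 0.0
      vertex 0.0 0.0 0.0
    endloop
  endfacet
  facet normal 0.0000 0.0000 -1.0000
    outer loop
      vertex 0.0 24.0 0.0
      vertex 4.5 24.0 0.0
      vertex 0.0 0.0 0.0
    endloop
  endfacet
  facet normal 0.0000 0.0000 1.0000
    outer loop
      vertex 0.0 0.0 12.4
      vertex 15.9 0.0 12.4
      vertex 15.9 8.8 12.4
    endloop
  endfacet
  facet normal 0.0000 0.0000 1.0000
    outer loop
      vertex 0.0 0.0 12.4
      vertex 15.9 8.8 12.4
      vertex 4.5 8.8 12.4
    endloop
  endfacet
  facet normal 0.0000 0.0000 1.0000
    outer loop
      vertex 0.0 0.0 12.4
      vertex 4.5 8.8 12.4
      vertex 4.5 24.0 12.4
    endloop
  endfacet
  facet normal 0.0000 0.0000 1.0000
    outer loop
      vertex 0.0 0.0 12.4
      vertex 4.5 24.0 12.4
      vertex 0.0 24.0 12.4
    endloop
  endfacet
  facet normal 0.0000 -1.0000 0.0000
    outer loop
      vertex 0.0 0.0 0.0
      vertex 15.9 0.0 0.0
      vertex 15.9 0.0 12.4
    endloop
  endfacet
  facet normal 0.0000 -1.0000 0.0000
    outer loop
      vertex 0.0 0.0 0.0
      vertex 15.9 0.0 12.4
      vertex 0.0 0.0 12.4
    endloop
  endfacet
  facet normal 1.0000 0.0000 0.0000
    outer loop
      vertex 15.9 0.0 0.0
      vertex 15.9 8.8 0.0
      vertex 15.9 8.8 12.4
    endloop
  endfacet
  facet normal 1.0000 0.0000 0.0000
    outer loop
      vertex 15.9 0.0 0.0
      vertex 15.9 8.8 12.4
      vertex 15.9 0.0 12.4
    endloop
  endfacet
  facet normal 0.0000 1.0000 0.0000
    outer loop
      vertex 15.9 8.8 0.0
      vertex 4.5 8.8 0.0
      vertex 4.5 8.8 12.4
    endloop
  endfacet
  facet normal 0.0000 1.0000 0.0000
    outer loop
      vertex 15.9 8.8 0.0
      vertex 4.5 8.8 12.4
      vertex 15.9 8.8 12.4
    endloop
  endfacet
  facet normal 1.0000 0.0000 0.0000
    outer loop
      vertex 4.5 8.8 0.0
      vertex 4.5 24.0 0.0
      vertex 4.5 24.0 12.4
    endloop
  endfacet
  facet normal 1.0000 0.0000 0.0000
    outer loop
      vertex 4.5 8.8 0.0
      vertex 4.5 24.0 12.4
      vertex 4.5 8.8 12.4
    endloop
  endfacet
  facet normal 0.0000 1.0000 0.0000
    outer loop
      vertex 4.5 24.0 0.0
      vertex 0.0 24.0 0.0
      vertex 0.0 24.0 12.4
    endloop
  endfacet
  facet normal 0.0000 1.0000 0.0000
    outer loop
      vertex 4.5 24.0 0.0
      vertex 0.0 24.0 12.4
      vertex 4.5 24.0 12.4
    endloop
  endfacet
  facet normal -1.0000 0.0000 0.0000
    outer loop
      vertex 0.0 24.0 0.0
      vertex 0.0 0.0 0.0
      vertex 0.0 0.0 12.4
    endloop
  endfacet
  facet normal -1.0000 0.0000 0.0000
    outer loop
      vertex 0.0 24.0 0.0
      vertex 0.0 0.0 12.4
      vertex 0.0 24.0 12.4
    endloop
  endfacet
endsolid part

The G0 Z moves step by Δz≈1.8 mm. Every layer's G1 loop is the same polygon, so the solid is a straight extrusion of it from z=0 to z≈12.4. Closing with flat bottom and top caps and triangulating gives 20 facets — an L-shaped prism: outer 15.9 × 24 mm, arm thicknesses ≈ 8.8 mm (horizontal) and 4.5 mm (vertical), extruded 12.4 mm in z.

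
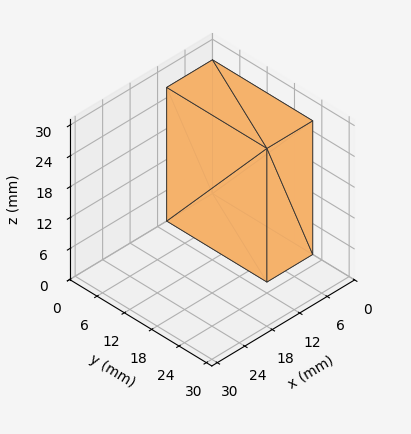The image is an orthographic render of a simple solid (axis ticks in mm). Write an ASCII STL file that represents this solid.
Reading the render: the shape is a rectangular box, roughly 10 × 22 mm footprint and 26 mm tall (dimensions read to the nearest mm from the axis ticks). For the STL, each face is triangulated and given an outward normal.

solid part
  facet normal 0.0000 0.0000 -1.0000
    outer loop
      vertex 10.0 22.0 0.0
      vertex 10.0 0.0 0.0
      vertex 0.0 0.0 0.0
    endloop
  endfacet
  facet normal 0.0000 0.0000 -1.0000
    outer loop
      vertex 0.0 22.0 0.0
      vertex 10.0 22.0 0.0
      vertex 0.0 0.0 0.0
    endloop
  endfacet
  facet normal 0.0000 0.0000 1.0000
    outer loop
      vertex 0.0 0.0 26.0
      vertex 10.0 0.0 26.0
      vertex 10.0 22.0 26.0
    endloop
  endfacet
  facet normal 0.0000 0.0000 1.0000
    outer loop
      vertex 0.0 0.0 26.0
      vertex 10.0 22.0 26.0
      vertex 0.0 22.0 26.0
    endloop
  endfacet
  facet normal 0.0000 -1.0000 0.0000
    outer loop
      vertex 0.0 0.0 0.0
      vertex 10.0 0.0 0.0
      vertex 10.0 0.0 26.0
    endloop
  endfacet
  facet normal 0.0000 -1.0000 0.0000
    outer loop
      vertex 0.0 0.0 0.0
      vertex 10.0 0.0 26.0
      vertex 0.0 0.0 26.0
    endloop
  endfacet
  facet normal 0.0000 1.0000 0.0000
    outer loop
      vertex 10.0 22.0 26.0
      vertex 10.0 22.0 0.0
      vertex 0.0 22.0 0.0
    endloop
  endfacet
  facet normal 0.0000 1.0000 0.0000
    outer loop
      vertex 0.0 22.0 26.0
      vertex 10.0 22.0 26.0
      vertex 0.0 22.0 0.0
    endloop
  endfacet
  facet normal -1.0000 0.0000 0.0000
    outer loop
      vertex 0.0 22.0 26.0
      vertex 0.0 22.0 0.0
      vertex 0.0 0.0 0.0
    endloop
  endfacet
  facet normal -1.0000 0.0000 0.0000
    outer loop
      vertex 0.0 0.0 26.0
      vertex 0.0 22.0 26.0
      vertex 0.0 0.0 0.0
    endloop
  endfacet
  facet normal 1.0000 0.0000 0.0000
    outer loop
      vertex 10.0 0.0 0.0
      vertex 10.0 22.0 0.0
      vertex 10.0 22.0 26.0
    endloop
  endfacet
  facet normal 1.0000 0.0000 0.0000
    outer loop
      vertex 10.0 0.0 0.0
      vertex 10.0 22.0 26.0
      vertex 10.0 0.0 26.0
    endloop
  endfacet
endsolid part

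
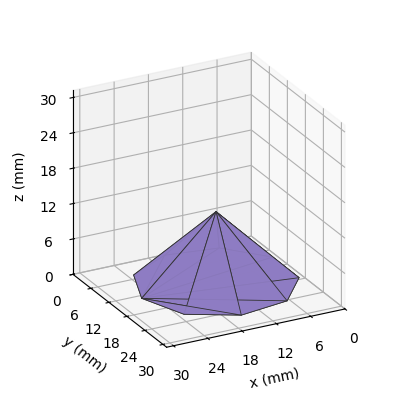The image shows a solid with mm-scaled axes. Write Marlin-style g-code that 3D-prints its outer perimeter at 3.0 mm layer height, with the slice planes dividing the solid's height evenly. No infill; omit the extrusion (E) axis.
Reading the render: the shape is a regular 9-sided pyramid, base circumscribed radius ≈ 13 mm, apex at z ≈ 12 mm (dimensions read to the nearest mm from the axis ticks). For the g-code, the solid's height is divided into equal slices at the stated Δz and each level perimeter traced with G1 moves after a G0 lift.

; perimeter-only toolpath
G21 ; units = mm
G90 ; absolute positioning
G28 ; home
; layer 1
G0 Z3.0
G0 X22.8 Y13.0
G1 X20.5 Y19.3
G1 X14.7 Y22.6
G1 X8.1 Y21.5
G1 X3.9 Y16.3
G1 X3.9 Y9.7
G1 X8.1 Y4.5
G1 X14.7 Y3.4
G1 X20.5 Y6.7
G1 X22.8 Y13.0
; layer 2
G0 Z6.0
G0 X19.5 Y13.0
G1 X18.0 Y17.2
G1 X14.2 Y19.4
G1 X9.8 Y18.6
G1 X6.9 Y15.2
G1 X6.9 Y10.8
G1 X9.8 Y7.3
G1 X14.2 Y6.6
G1 X18.0 Y8.8
G1 X19.5 Y13.0
; layer 3
G0 Z9.0
G0 X16.2 Y13.0
G1 X15.5 Y15.1
G1 X13.6 Y16.2
G1 X11.4 Y15.8
G1 X9.9 Y14.1
G1 X9.9 Y11.9
G1 X11.4 Y10.2
G1 X13.6 Y9.8
G1 X15.5 Y10.9
G1 X16.2 Y13.0
M2 ; end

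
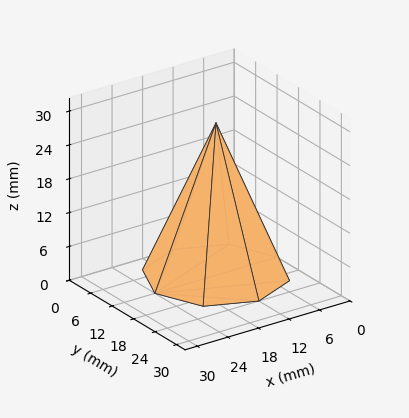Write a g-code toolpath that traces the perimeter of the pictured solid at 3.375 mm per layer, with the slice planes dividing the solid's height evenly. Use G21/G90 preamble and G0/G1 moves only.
Reading the render: the shape is a regular 8-sided pyramid, base circumscribed radius ≈ 12 mm, apex at z ≈ 27 mm (dimensions read to the nearest mm from the axis ticks). For the g-code, the solid's height is divided into equal slices at the stated Δz and each level perimeter traced with G1 moves after a G0 lift.

; perimeter-only toolpath
G21 ; units = mm
G90 ; absolute positioning
G28 ; home
; layer 1
G0 Z3.375
G0 X22.500 Y12.000
G1 X19.424 Y19.424
G1 X12.000 Y22.500
G1 X4.576 Y19.424
G1 X1.500 Y12.000
G1 X4.576 Y4.576
G1 X12.000 Y1.500
G1 X19.424 Y4.576
G1 X22.500 Y12.000
; layer 2
G0 Z6.750
G0 X21.000 Y12.000
G1 X18.364 Y18.364
G1 X12.000 Y21.000
G1 X5.636 Y18.364
G1 X3.000 Y12.000
G1 X5.636 Y5.636
G1 X12.000 Y3.000
G1 X18.364 Y5.636
G1 X21.000 Y12.000
; layer 3
G0 Z10.125
G0 X19.500 Y12.000
G1 X17.303 Y17.303
G1 X12.000 Y19.500
G1 X6.697 Y17.303
G1 X4.500 Y12.000
G1 X6.697 Y6.697
G1 X12.000 Y4.500
G1 X17.303 Y6.697
G1 X19.500 Y12.000
; layer 4
G0 Z13.500
G0 X18.000 Y12.000
G1 X16.242 Y16.242
G1 X12.000 Y18.000
G1 X7.758 Y16.242
G1 X6.000 Y12.000
G1 X7.758 Y7.758
G1 X12.000 Y6.000
G1 X16.242 Y7.758
G1 X18.000 Y12.000
; layer 5
G0 Z16.875
G0 X16.500 Y12.000
G1 X15.182 Y15.182
G1 X12.000 Y16.500
G1 X8.818 Y15.182
G1 X7.500 Y12.000
G1 X8.818 Y8.818
G1 X12.000 Y7.500
G1 X15.182 Y8.818
G1 X16.500 Y12.000
; layer 6
G0 Z20.250
G0 X15.000 Y12.000
G1 X14.121 Y14.121
G1 X12.000 Y15.000
G1 X9.879 Y14.121
G1 X9.000 Y12.000
G1 X9.879 Y9.879
G1 X12.000 Y9.000
G1 X14.121 Y9.879
G1 X15.000 Y12.000
; layer 7
G0 Z23.625
G0 X13.500 Y12.000
G1 X13.061 Y13.061
G1 X12.000 Y13.500
G1 X10.939 Y13.061
G1 X10.500 Y12.000
G1 X10.939 Y10.939
G1 X12.000 Y10.500
G1 X13.061 Y10.939
G1 X13.500 Y12.000
M2 ; end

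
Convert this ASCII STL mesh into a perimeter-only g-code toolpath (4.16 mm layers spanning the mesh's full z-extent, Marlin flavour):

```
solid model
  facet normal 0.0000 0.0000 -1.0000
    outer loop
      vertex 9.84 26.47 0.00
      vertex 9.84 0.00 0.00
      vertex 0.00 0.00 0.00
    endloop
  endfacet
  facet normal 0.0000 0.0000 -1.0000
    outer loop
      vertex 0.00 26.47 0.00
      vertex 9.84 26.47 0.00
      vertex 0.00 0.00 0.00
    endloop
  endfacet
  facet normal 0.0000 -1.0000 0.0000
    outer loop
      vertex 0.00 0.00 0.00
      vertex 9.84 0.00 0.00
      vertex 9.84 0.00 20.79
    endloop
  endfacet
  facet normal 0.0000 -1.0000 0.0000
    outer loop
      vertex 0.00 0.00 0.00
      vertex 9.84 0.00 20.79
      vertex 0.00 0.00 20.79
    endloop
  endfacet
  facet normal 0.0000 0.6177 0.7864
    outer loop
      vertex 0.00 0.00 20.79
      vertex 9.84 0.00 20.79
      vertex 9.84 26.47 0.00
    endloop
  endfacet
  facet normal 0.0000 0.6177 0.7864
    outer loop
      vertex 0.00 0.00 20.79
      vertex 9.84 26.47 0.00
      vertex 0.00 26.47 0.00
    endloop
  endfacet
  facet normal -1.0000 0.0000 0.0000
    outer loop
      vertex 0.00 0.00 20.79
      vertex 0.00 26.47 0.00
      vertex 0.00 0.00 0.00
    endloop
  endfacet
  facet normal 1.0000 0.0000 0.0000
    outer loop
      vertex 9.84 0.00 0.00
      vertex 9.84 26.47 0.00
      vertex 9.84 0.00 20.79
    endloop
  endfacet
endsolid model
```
; perimeter-only toolpath
G21 ; units = mm
G90 ; absolute positioning
G28 ; home
; layer 1
G0 Z4.16
G0 X0.00 Y0.00
G1 X9.84 Y0.00
G1 X9.84 Y21.18
G1 X0.00 Y21.18
G1 X0.00 Y0.00
; layer 2
G0 Z8.32
G0 X0.00 Y0.00
G1 X9.84 Y0.00
G1 X9.84 Y15.88
G1 X0.00 Y15.88
G1 X0.00 Y0.00
; layer 3
G0 Z12.47
G0 X0.00 Y0.00
G1 X9.84 Y0.00
G1 X9.84 Y10.59
G1 X0.00 Y10.59
G1 X0.00 Y0.00
; layer 4
G0 Z16.63
G0 X0.00 Y0.00
G1 X9.84 Y0.00
G1 X9.84 Y5.29
G1 X0.00 Y5.29
G1 X0.00 Y0.00
M2 ; end

The solid is a wedge (ramp): 9.84 × 26.5 mm base, rising to 20.8 mm along the y=0 edge and sloping linearly to z=0 at y=26.5. Slicing at Δz = 4.16 mm — 5 equal slices spanning the solid's height, so layer i sits at z = i·h/5 — gives 4 non-empty perimeters. Each is a 4-segment closed polygon; G0 lifts to the layer z and rapids to the start vertex, then G1 traces the edges. The cross-section shrinks linearly with z (the slice at the apex is degenerate and omitted).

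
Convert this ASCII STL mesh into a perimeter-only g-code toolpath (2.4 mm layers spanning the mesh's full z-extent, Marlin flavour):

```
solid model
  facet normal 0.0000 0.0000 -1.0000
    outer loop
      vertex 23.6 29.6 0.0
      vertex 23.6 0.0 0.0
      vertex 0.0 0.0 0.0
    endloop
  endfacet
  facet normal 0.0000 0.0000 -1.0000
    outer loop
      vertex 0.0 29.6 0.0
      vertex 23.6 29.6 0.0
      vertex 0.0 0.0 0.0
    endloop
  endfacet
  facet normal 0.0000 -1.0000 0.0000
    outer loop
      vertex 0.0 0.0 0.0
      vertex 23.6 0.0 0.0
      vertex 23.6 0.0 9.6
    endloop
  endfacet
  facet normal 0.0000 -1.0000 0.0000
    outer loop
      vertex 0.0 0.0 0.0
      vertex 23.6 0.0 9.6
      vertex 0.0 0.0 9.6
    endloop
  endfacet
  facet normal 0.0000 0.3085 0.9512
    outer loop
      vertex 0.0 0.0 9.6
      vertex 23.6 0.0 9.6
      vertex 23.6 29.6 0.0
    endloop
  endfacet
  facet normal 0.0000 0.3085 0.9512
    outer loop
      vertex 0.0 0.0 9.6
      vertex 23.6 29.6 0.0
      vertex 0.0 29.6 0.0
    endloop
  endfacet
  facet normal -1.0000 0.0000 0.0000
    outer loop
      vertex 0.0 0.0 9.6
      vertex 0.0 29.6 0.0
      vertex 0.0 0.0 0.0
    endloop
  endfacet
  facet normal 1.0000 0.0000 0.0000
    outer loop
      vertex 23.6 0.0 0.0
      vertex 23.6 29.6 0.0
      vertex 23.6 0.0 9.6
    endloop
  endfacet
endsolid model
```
; perimeter-only toolpath
G21 ; units = mm
G90 ; absolute positioning
G28 ; home
; layer 1
G0 Z2.4
G0 X0.0 Y0.0
G1 X23.6 Y0.0
G1 X23.6 Y22.2
G1 X0.0 Y22.2
G1 X0.0 Y0.0
; layer 2
G0 Z4.8
G0 X0.0 Y0.0
G1 X23.6 Y0.0
G1 X23.6 Y14.8
G1 X0.0 Y14.8
G1 X0.0 Y0.0
; layer 3
G0 Z7.2
G0 X0.0 Y0.0
G1 X23.6 Y0.0
G1 X23.6 Y7.4
G1 X0.0 Y7.4
G1 X0.0 Y0.0
M2 ; end

The solid is a wedge (ramp): 23.6 × 29.6 mm base, rising to 9.6 mm along the y=0 edge and sloping linearly to z=0 at y=29.6. Slicing at Δz = 2.4 mm — 4 equal slices spanning the solid's height, so layer i sits at z = i·h/4 — gives 3 non-empty perimeters. Each is a 4-segment closed polygon; G0 lifts to the layer z and rapids to the start vertex, then G1 traces the edges. The cross-section shrinks linearly with z (the slice at the apex is degenerate and omitted).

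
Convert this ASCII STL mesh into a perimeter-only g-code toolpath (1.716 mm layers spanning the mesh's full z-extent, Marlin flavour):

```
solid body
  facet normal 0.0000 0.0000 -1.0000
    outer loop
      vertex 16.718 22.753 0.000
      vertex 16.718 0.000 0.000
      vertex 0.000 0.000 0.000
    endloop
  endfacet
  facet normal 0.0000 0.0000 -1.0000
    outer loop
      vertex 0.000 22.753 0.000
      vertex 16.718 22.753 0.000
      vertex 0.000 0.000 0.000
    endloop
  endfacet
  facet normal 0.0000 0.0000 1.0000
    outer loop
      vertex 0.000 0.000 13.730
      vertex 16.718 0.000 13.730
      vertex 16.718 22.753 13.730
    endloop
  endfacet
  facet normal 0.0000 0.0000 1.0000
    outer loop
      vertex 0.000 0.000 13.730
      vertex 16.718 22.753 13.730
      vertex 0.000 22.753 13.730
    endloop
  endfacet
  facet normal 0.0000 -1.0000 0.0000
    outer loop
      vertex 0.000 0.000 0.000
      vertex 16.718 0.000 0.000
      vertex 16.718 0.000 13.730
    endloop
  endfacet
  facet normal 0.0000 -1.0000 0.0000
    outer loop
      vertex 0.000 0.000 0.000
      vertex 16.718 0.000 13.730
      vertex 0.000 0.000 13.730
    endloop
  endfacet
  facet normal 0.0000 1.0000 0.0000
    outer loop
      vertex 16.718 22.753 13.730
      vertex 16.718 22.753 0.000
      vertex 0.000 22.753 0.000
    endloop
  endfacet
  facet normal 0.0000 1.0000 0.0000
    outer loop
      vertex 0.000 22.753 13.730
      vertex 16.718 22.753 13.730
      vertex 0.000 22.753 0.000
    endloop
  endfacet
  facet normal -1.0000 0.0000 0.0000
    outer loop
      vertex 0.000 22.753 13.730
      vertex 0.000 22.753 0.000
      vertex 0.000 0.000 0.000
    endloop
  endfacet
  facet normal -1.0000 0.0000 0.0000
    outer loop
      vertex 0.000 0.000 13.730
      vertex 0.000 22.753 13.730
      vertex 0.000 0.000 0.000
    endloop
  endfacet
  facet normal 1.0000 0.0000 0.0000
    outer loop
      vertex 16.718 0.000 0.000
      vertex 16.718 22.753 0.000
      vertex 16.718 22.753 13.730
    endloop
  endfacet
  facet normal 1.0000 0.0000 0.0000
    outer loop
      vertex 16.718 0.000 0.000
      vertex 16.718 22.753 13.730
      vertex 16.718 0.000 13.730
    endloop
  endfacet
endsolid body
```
; perimeter-only toolpath
G21 ; units = mm
G90 ; absolute positioning
G28 ; home
; layer 1
G0 Z1.716
G0 X0.000 Y0.000
G1 X16.718 Y0.000
G1 X16.718 Y22.753
G1 X0.000 Y22.753
G1 X0.000 Y0.000
; layer 2
G0 Z3.433
G0 X0.000 Y0.000
G1 X16.718 Y0.000
G1 X16.718 Y22.753
G1 X0.000 Y22.753
G1 X0.000 Y0.000
; layer 3
G0 Z5.149
G0 X0.000 Y0.000
G1 X16.718 Y0.000
G1 X16.718 Y22.753
G1 X0.000 Y22.753
G1 X0.000 Y0.000
; layer 4
G0 Z6.865
G0 X0.000 Y0.000
G1 X16.718 Y0.000
G1 X16.718 Y22.753
G1 X0.000 Y22.753
G1 X0.000 Y0.000
; layer 5
G0 Z8.581
G0 X0.000 Y0.000
G1 X16.718 Y0.000
G1 X16.718 Y22.753
G1 X0.000 Y22.753
G1 X0.000 Y0.000
; layer 6
G0 Z10.297
G0 X0.000 Y0.000
G1 X16.718 Y0.000
G1 X16.718 Y22.753
G1 X0.000 Y22.753
G1 X0.000 Y0.000
; layer 7
G0 Z12.014
G0 X0.000 Y0.000
G1 X16.718 Y0.000
G1 X16.718 Y22.753
G1 X0.000 Y22.753
G1 X0.000 Y0.000
; layer 8
G0 Z13.730
G0 X0.000 Y0.000
G1 X16.718 Y0.000
G1 X16.718 Y22.753
G1 X0.000 Y22.753
G1 X0.000 Y0.000
M2 ; end

The solid is a rectangular box, roughly 16.7 × 22.8 mm footprint and 13.7 mm tall. Slicing at Δz = 1.716 mm — 8 equal slices spanning the solid's height, so layer i sits at z = i·h/8 — gives 8 non-empty perimeters. Each is a 4-segment closed polygon; G0 lifts to the layer z and rapids to the start vertex, then G1 traces the edges.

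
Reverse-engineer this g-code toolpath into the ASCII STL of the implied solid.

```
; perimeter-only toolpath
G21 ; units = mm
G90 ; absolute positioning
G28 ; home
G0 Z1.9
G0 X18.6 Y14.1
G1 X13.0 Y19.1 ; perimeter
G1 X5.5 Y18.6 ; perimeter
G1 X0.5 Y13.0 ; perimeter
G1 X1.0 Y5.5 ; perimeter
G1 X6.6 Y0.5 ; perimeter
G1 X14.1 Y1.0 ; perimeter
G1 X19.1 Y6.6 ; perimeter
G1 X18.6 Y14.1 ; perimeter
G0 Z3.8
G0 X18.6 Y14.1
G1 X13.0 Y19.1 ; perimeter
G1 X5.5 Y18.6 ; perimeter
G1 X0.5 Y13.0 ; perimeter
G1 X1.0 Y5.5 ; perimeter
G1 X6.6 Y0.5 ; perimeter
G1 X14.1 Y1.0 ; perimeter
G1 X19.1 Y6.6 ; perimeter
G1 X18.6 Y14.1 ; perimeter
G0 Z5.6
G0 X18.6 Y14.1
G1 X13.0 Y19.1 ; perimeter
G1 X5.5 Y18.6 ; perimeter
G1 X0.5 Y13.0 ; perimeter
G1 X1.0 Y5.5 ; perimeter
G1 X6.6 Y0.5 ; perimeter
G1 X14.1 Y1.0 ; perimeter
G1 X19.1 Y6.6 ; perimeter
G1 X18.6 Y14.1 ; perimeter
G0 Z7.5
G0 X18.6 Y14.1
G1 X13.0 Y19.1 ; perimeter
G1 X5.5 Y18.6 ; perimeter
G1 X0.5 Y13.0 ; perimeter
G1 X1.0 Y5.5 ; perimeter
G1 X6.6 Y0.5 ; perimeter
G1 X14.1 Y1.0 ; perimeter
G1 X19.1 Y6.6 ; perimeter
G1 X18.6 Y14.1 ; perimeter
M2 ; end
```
solid part
  facet normal 0.0000 0.0000 -1.0000
    outer loop
      vertex 5.5 18.6 0.0
      vertex 13.0 19.1 0.0
      vertex 18.6 14.1 0.0
    endloop
  endfacet
  facet normal 0.0000 0.0000 -1.0000
    outer loop
      vertex 0.5 13.0 0.0
      vertex 5.5 18.6 0.0
      vertex 18.6 14.1 0.0
    endloop
  endfacet
  facet normal 0.0000 0.0000 -1.0000
    outer loop
      vertex 1.0 5.5 0.0
      vertex 0.5 13.0 0.0
      vertex 18.6 14.1 0.0
    endloop
  endfacet
  facet normal 0.0000 0.0000 -1.0000
    outer loop
      vertex 6.6 0.5 0.0
      vertex 1.0 5.5 0.0
      vertex 18.6 14.1 0.0
    endloop
  endfacet
  facet normal 0.0000 0.0000 -1.0000
    outer loop
      vertex 14.1 1.0 0.0
      vertex 6.6 0.5 0.0
      vertex 18.6 14.1 0.0
    endloop
  endfacet
  facet normal 0.0000 0.0000 -1.0000
    outer loop
      vertex 19.1 6.6 0.0
      vertex 14.1 1.0 0.0
      vertex 18.6 14.1 0.0
    endloop
  endfacet
  facet normal 0.0000 0.0000 1.0000
    outer loop
      vertex 18.6 14.1 7.5
      vertex 13.0 19.1 7.5
      vertex 5.5 18.6 7.5
    endloop
  endfacet
  facet normal 0.0000 0.0000 1.0000
    outer loop
      vertex 18.6 14.1 7.5
      vertex 5.5 18.6 7.5
      vertex 0.5 13.0 7.5
    endloop
  endfacet
  facet normal 0.0000 0.0000 1.0000
    outer loop
      vertex 18.6 14.1 7.5
      vertex 0.5 13.0 7.5
      vertex 1.0 5.5 7.5
    endloop
  endfacet
  facet normal 0.0000 0.0000 1.0000
    outer loop
      vertex 18.6 14.1 7.5
      vertex 1.0 5.5 7.5
      vertex 6.6 0.5 7.5
    endloop
  endfacet
  facet normal 0.0000 0.0000 1.0000
    outer loop
      vertex 18.6 14.1 7.5
      vertex 6.6 0.5 7.5
      vertex 14.1 1.0 7.5
    endloop
  endfacet
  facet normal 0.0000 0.0000 1.0000
    outer loop
      vertex 18.6 14.1 7.5
      vertex 14.1 1.0 7.5
      vertex 19.1 6.6 7.5
    endloop
  endfacet
  facet normal 0.6660 0.7459 0.0000
    outer loop
      vertex 18.6 14.1 0.0
      vertex 13.0 19.1 0.0
      vertex 13.0 19.1 7.5
    endloop
  endfacet
  facet normal 0.6660 0.7459 0.0000
    outer loop
      vertex 18.6 14.1 0.0
      vertex 13.0 19.1 7.5
      vertex 18.6 14.1 7.5
    endloop
  endfacet
  facet normal -0.0665 0.9978 0.0000
    outer loop
      vertex 13.0 19.1 0.0
      vertex 5.5 18.6 0.0
      vertex 5.5 18.6 7.5
    endloop
  endfacet
  facet normal -0.0665 0.9978 0.0000
    outer loop
      vertex 13.0 19.1 0.0
      vertex 5.5 18.6 7.5
      vertex 13.0 19.1 7.5
    endloop
  endfacet
  facet normal -0.7459 0.6660 0.0000
    outer loop
      vertex 5.5 18.6 0.0
      vertex 0.5 13.0 0.0
      vertex 0.5 13.0 7.5
    endloop
  endfacet
  facet normal -0.7459 0.6660 0.0000
    outer loop
      vertex 5.5 18.6 0.0
      vertex 0.5 13.0 7.5
      vertex 5.5 18.6 7.5
    endloop
  endfacet
  facet normal -0.9978 -0.0665 0.0000
    outer loop
      vertex 0.5 13.0 0.0
      vertex 1.0 5.5 0.0
      vertex 1.0 5.5 7.5
    endloop
  endfacet
  facet normal -0.9978 -0.0665 0.0000
    outer loop
      vertex 0.5 13.0 0.0
      vertex 1.0 5.5 7.5
      vertex 0.5 13.0 7.5
    endloop
  endfacet
  facet normal -0.6660 -0.7459 0.0000
    outer loop
      vertex 1.0 5.5 0.0
      vertex 6.6 0.5 0.0
      vertex 6.6 0.5 7.5
    endloop
  endfacet
  facet normal -0.6660 -0.7459 0.0000
    outer loop
      vertex 1.0 5.5 0.0
      vertex 6.6 0.5 7.5
      vertex 1.0 5.5 7.5
    endloop
  endfacet
  facet normal 0.0665 -0.9978 0.0000
    outer loop
      vertex 6.6 0.5 0.0
      vertex 14.1 1.0 0.0
      vertex 14.1 1.0 7.5
    endloop
  endfacet
  facet normal 0.0665 -0.9978 0.0000
    outer loop
      vertex 6.6 0.5 0.0
      vertex 14.1 1.0 7.5
      vertex 6.6 0.5 7.5
    endloop
  endfacet
  facet normal 0.7459 -0.6660 0.0000
    outer loop
      vertex 14.1 1.0 0.0
      vertex 19.1 6.6 0.0
      vertex 19.1 6.6 7.5
    endloop
  endfacet
  facet normal 0.7459 -0.6660 0.0000
    outer loop
      vertex 14.1 1.0 0.0
      vertex 19.1 6.6 7.5
      vertex 14.1 1.0 7.5
    endloop
  endfacet
  facet normal 0.9978 0.0665 0.0000
    outer loop
      vertex 19.1 6.6 0.0
      vertex 18.6 14.1 0.0
      vertex 18.6 14.1 7.5
    endloop
  endfacet
  facet normal 0.9978 0.0665 0.0000
    outer loop
      vertex 19.1 6.6 0.0
      vertex 18.6 14.1 7.5
      vertex 19.1 6.6 7.5
    endloop
  endfacet
endsolid part

The G0 Z moves step by Δz≈1.9 mm. Every layer's G1 loop is the same polygon, so the solid is a straight extrusion of it from z=0 to z≈7.5. Closing with flat bottom and top caps and triangulating gives 28 facets — a regular 8-sided prism (a cylinder approximated with 8 flat sides), circumscribed radius ≈ 9.8 mm, height ≈ 7.5 mm.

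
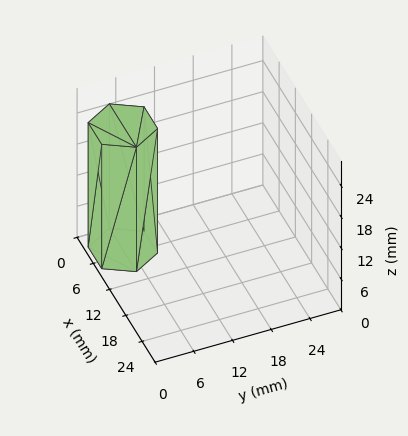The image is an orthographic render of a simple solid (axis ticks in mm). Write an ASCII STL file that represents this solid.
Reading the render: the shape is a regular 6-sided prism (a cylinder approximated with 6 flat sides), circumscribed radius ≈ 5 mm, height ≈ 24 mm (dimensions read to the nearest mm from the axis ticks). For the STL, each face is triangulated and given an outward normal.

solid part
  facet normal 0.0000 0.0000 -1.0000
    outer loop
      vertex 2.500 9.330 0.000
      vertex 7.500 9.330 0.000
      vertex 10.000 5.000 0.000
    endloop
  endfacet
  facet normal 0.0000 0.0000 -1.0000
    outer loop
      vertex 0.000 5.000 0.000
      vertex 2.500 9.330 0.000
      vertex 10.000 5.000 0.000
    endloop
  endfacet
  facet normal 0.0000 0.0000 -1.0000
    outer loop
      vertex 2.500 0.670 0.000
      vertex 0.000 5.000 0.000
      vertex 10.000 5.000 0.000
    endloop
  endfacet
  facet normal 0.0000 0.0000 -1.0000
    outer loop
      vertex 7.500 0.670 0.000
      vertex 2.500 0.670 0.000
      vertex 10.000 5.000 0.000
    endloop
  endfacet
  facet normal 0.0000 0.0000 1.0000
    outer loop
      vertex 10.000 5.000 24.000
      vertex 7.500 9.330 24.000
      vertex 2.500 9.330 24.000
    endloop
  endfacet
  facet normal 0.0000 0.0000 1.0000
    outer loop
      vertex 10.000 5.000 24.000
      vertex 2.500 9.330 24.000
      vertex 0.000 5.000 24.000
    endloop
  endfacet
  facet normal 0.0000 0.0000 1.0000
    outer loop
      vertex 10.000 5.000 24.000
      vertex 0.000 5.000 24.000
      vertex 2.500 0.670 24.000
    endloop
  endfacet
  facet normal 0.0000 0.0000 1.0000
    outer loop
      vertex 10.000 5.000 24.000
      vertex 2.500 0.670 24.000
      vertex 7.500 0.670 24.000
    endloop
  endfacet
  facet normal 0.8660 0.5000 0.0000
    outer loop
      vertex 10.000 5.000 0.000
      vertex 7.500 9.330 0.000
      vertex 7.500 9.330 24.000
    endloop
  endfacet
  facet normal 0.8660 0.5000 0.0000
    outer loop
      vertex 10.000 5.000 0.000
      vertex 7.500 9.330 24.000
      vertex 10.000 5.000 24.000
    endloop
  endfacet
  facet normal 0.0000 1.0000 0.0000
    outer loop
      vertex 7.500 9.330 0.000
      vertex 2.500 9.330 0.000
      vertex 2.500 9.330 24.000
    endloop
  endfacet
  facet normal 0.0000 1.0000 0.0000
    outer loop
      vertex 7.500 9.330 0.000
      vertex 2.500 9.330 24.000
      vertex 7.500 9.330 24.000
    endloop
  endfacet
  facet normal -0.8660 0.5000 0.0000
    outer loop
      vertex 2.500 9.330 0.000
      vertex 0.000 5.000 0.000
      vertex 0.000 5.000 24.000
    endloop
  endfacet
  facet normal -0.8660 0.5000 0.0000
    outer loop
      vertex 2.500 9.330 0.000
      vertex 0.000 5.000 24.000
      vertex 2.500 9.330 24.000
    endloop
  endfacet
  facet normal -0.8660 -0.5000 0.0000
    outer loop
      vertex 0.000 5.000 0.000
      vertex 2.500 0.670 0.000
      vertex 2.500 0.670 24.000
    endloop
  endfacet
  facet normal -0.8660 -0.5000 0.0000
    outer loop
      vertex 0.000 5.000 0.000
      vertex 2.500 0.670 24.000
      vertex 0.000 5.000 24.000
    endloop
  endfacet
  facet normal 0.0000 -1.0000 0.0000
    outer loop
      vertex 2.500 0.670 0.000
      vertex 7.500 0.670 0.000
      vertex 7.500 0.670 24.000
    endloop
  endfacet
  facet normal 0.0000 -1.0000 0.0000
    outer loop
      vertex 2.500 0.670 0.000
      vertex 7.500 0.670 24.000
      vertex 2.500 0.670 24.000
    endloop
  endfacet
  facet normal 0.8660 -0.5000 0.0000
    outer loop
      vertex 7.500 0.670 0.000
      vertex 10.000 5.000 0.000
      vertex 10.000 5.000 24.000
    endloop
  endfacet
  facet normal 0.8660 -0.5000 0.0000
    outer loop
      vertex 7.500 0.670 0.000
      vertex 10.000 5.000 24.000
      vertex 7.500 0.670 24.000
    endloop
  endfacet
endsolid part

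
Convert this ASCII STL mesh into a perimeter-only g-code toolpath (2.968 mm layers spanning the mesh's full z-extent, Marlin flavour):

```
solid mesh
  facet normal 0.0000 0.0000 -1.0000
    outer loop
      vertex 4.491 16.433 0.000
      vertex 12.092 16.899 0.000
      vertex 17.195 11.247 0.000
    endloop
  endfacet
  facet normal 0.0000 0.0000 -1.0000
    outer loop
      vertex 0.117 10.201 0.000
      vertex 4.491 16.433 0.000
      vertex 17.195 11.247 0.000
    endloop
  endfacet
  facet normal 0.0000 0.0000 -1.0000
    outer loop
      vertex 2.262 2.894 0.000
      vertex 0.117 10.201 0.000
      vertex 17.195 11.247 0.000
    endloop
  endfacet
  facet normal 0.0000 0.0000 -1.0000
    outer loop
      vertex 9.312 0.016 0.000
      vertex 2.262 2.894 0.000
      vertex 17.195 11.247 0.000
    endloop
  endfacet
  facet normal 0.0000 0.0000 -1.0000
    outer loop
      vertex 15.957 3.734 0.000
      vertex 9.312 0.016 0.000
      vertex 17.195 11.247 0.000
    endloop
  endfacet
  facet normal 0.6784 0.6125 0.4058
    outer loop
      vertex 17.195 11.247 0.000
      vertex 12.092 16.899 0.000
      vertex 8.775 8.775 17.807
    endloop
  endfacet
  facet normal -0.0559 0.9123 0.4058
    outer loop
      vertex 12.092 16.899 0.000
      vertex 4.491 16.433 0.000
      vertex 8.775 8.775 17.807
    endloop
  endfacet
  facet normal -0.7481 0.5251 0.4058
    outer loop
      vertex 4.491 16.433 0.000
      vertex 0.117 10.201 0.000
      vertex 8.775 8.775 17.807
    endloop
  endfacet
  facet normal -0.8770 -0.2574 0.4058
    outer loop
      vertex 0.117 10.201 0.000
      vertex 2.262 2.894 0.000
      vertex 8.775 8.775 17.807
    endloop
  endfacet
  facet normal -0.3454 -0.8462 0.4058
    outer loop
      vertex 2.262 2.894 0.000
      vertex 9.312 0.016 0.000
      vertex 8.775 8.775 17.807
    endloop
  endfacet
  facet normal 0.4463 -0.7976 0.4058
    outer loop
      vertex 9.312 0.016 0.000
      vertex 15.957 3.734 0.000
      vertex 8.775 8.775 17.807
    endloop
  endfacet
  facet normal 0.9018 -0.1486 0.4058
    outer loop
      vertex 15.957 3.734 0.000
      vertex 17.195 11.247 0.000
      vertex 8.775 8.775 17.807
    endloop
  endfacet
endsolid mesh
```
; perimeter-only toolpath
G21 ; units = mm
G90 ; absolute positioning
G28 ; home
; layer 1
G0 Z2.968
G0 X15.792 Y10.835
G1 X11.539 Y15.545
G1 X5.205 Y15.157
G1 X1.560 Y9.963
G1 X3.347 Y3.874
G1 X9.223 Y1.476
G1 X14.760 Y4.574
G1 X15.792 Y10.835
; layer 2
G0 Z5.936
G0 X14.388 Y10.423
G1 X10.986 Y14.191
G1 X5.919 Y13.880
G1 X3.003 Y9.726
G1 X4.433 Y4.854
G1 X9.133 Y2.936
G1 X13.563 Y5.414
G1 X14.388 Y10.423
; layer 3
G0 Z8.903
G0 X12.985 Y10.011
G1 X10.434 Y12.837
G1 X6.633 Y12.604
G1 X4.446 Y9.488
G1 X5.519 Y5.835
G1 X9.043 Y4.396
G1 X12.366 Y6.255
G1 X12.985 Y10.011
; layer 4
G0 Z11.871
G0 X11.582 Y9.599
G1 X9.881 Y11.483
G1 X7.347 Y11.328
G1 X5.889 Y9.250
G1 X6.604 Y6.815
G1 X8.954 Y5.855
G1 X11.169 Y7.095
G1 X11.582 Y9.599
; layer 5
G0 Z14.839
G0 X10.178 Y9.187
G1 X9.328 Y10.129
G1 X8.061 Y10.051
G1 X7.332 Y9.013
G1 X7.690 Y7.795
G1 X8.864 Y7.315
G1 X9.972 Y7.935
G1 X10.178 Y9.187
M2 ; end

The solid is a regular 7-sided pyramid, base circumscribed radius ≈ 8.78 mm, apex at z ≈ 17.8 mm. Slicing at Δz = 2.968 mm — 6 equal slices spanning the solid's height, so layer i sits at z = i·h/6 — gives 5 non-empty perimeters. Each is a 7-segment closed polygon; G0 lifts to the layer z and rapids to the start vertex, then G1 traces the edges. The cross-section shrinks linearly with z (the slice at the apex is degenerate and omitted).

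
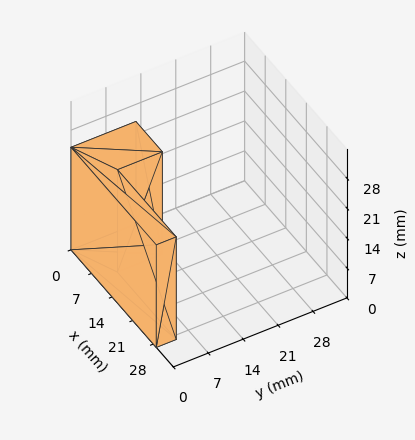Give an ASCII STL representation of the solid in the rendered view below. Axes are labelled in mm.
Reading the render: the shape is an L-shaped prism: outer 29 × 13 mm, arm thicknesses ≈ 4 mm (horizontal) and 9 mm (vertical), extruded 24 mm in z (dimensions read to the nearest mm from the axis ticks). For the STL, each face is triangulated and given an outward normal.

solid part
  facet normal 0.0000 0.0000 -1.0000
    outer loop
      vertex 29.0 4.0 0.0
      vertex 29.0 0.0 0.0
      vertex 0.0 0.0 0.0
    endloop
  endfacet
  facet normal 0.0000 0.0000 -1.0000
    outer loop
      vertex 9.0 4.0 0.0
      vertex 29.0 4.0 0.0
      vertex 0.0 0.0 0.0
    endloop
  endfacet
  facet normal 0.0000 0.0000 -1.0000
    outer loop
      vertex 9.0 13.0 0.0
      vertex 9.0 4.0 0.0
      vertex 0.0 0.0 0.0
    endloop
  endfacet
  facet normal 0.0000 0.0000 -1.0000
    outer loop
      vertex 0.0 13.0 0.0
      vertex 9.0 13.0 0.0
      vertex 0.0 0.0 0.0
    endloop
  endfacet
  facet normal 0.0000 0.0000 1.0000
    outer loop
      vertex 0.0 0.0 24.0
      vertex 29.0 0.0 24.0
      vertex 29.0 4.0 24.0
    endloop
  endfacet
  facet normal 0.0000 0.0000 1.0000
    outer loop
      vertex 0.0 0.0 24.0
      vertex 29.0 4.0 24.0
      vertex 9.0 4.0 24.0
    endloop
  endfacet
  facet normal 0.0000 0.0000 1.0000
    outer loop
      vertex 0.0 0.0 24.0
      vertex 9.0 4.0 24.0
      vertex 9.0 13.0 24.0
    endloop
  endfacet
  facet normal 0.0000 0.0000 1.0000
    outer loop
      vertex 0.0 0.0 24.0
      vertex 9.0 13.0 24.0
      vertex 0.0 13.0 24.0
    endloop
  endfacet
  facet normal 0.0000 -1.0000 0.0000
    outer loop
      vertex 0.0 0.0 0.0
      vertex 29.0 0.0 0.0
      vertex 29.0 0.0 24.0
    endloop
  endfacet
  facet normal 0.0000 -1.0000 0.0000
    outer loop
      vertex 0.0 0.0 0.0
      vertex 29.0 0.0 24.0
      vertex 0.0 0.0 24.0
    endloop
  endfacet
  facet normal 1.0000 0.0000 0.0000
    outer loop
      vertex 29.0 0.0 0.0
      vertex 29.0 4.0 0.0
      vertex 29.0 4.0 24.0
    endloop
  endfacet
  facet normal 1.0000 0.0000 0.0000
    outer loop
      vertex 29.0 0.0 0.0
      vertex 29.0 4.0 24.0
      vertex 29.0 0.0 24.0
    endloop
  endfacet
  facet normal 0.0000 1.0000 0.0000
    outer loop
      vertex 29.0 4.0 0.0
      vertex 9.0 4.0 0.0
      vertex 9.0 4.0 24.0
    endloop
  endfacet
  facet normal 0.0000 1.0000 0.0000
    outer loop
      vertex 29.0 4.0 0.0
      vertex 9.0 4.0 24.0
      vertex 29.0 4.0 24.0
    endloop
  endfacet
  facet normal 1.0000 0.0000 0.0000
    outer loop
      vertex 9.0 4.0 0.0
      vertex 9.0 13.0 0.0
      vertex 9.0 13.0 24.0
    endloop
  endfacet
  facet normal 1.0000 0.0000 0.0000
    outer loop
      vertex 9.0 4.0 0.0
      vertex 9.0 13.0 24.0
      vertex 9.0 4.0 24.0
    endloop
  endfacet
  facet normal 0.0000 1.0000 0.0000
    outer loop
      vertex 9.0 13.0 0.0
      vertex 0.0 13.0 0.0
      vertex 0.0 13.0 24.0
    endloop
  endfacet
  facet normal 0.0000 1.0000 0.0000
    outer loop
      vertex 9.0 13.0 0.0
      vertex 0.0 13.0 24.0
      vertex 9.0 13.0 24.0
    endloop
  endfacet
  facet normal -1.0000 0.0000 0.0000
    outer loop
      vertex 0.0 13.0 0.0
      vertex 0.0 0.0 0.0
      vertex 0.0 0.0 24.0
    endloop
  endfacet
  facet normal -1.0000 0.0000 0.0000
    outer loop
      vertex 0.0 13.0 0.0
      vertex 0.0 0.0 24.0
      vertex 0.0 13.0 24.0
    endloop
  endfacet
endsolid part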